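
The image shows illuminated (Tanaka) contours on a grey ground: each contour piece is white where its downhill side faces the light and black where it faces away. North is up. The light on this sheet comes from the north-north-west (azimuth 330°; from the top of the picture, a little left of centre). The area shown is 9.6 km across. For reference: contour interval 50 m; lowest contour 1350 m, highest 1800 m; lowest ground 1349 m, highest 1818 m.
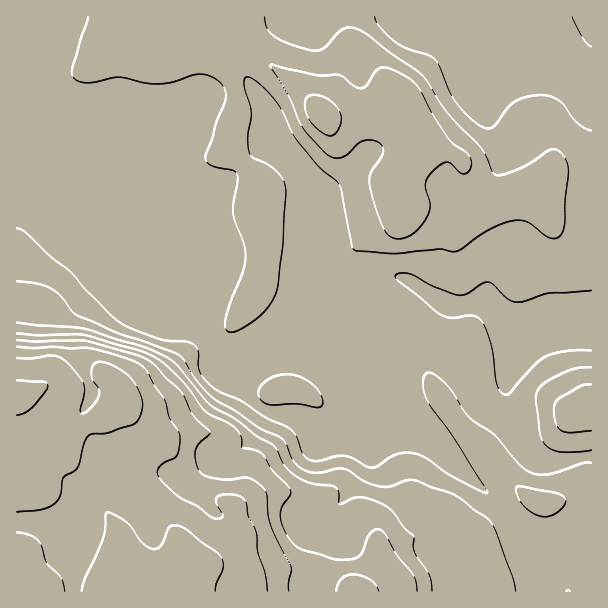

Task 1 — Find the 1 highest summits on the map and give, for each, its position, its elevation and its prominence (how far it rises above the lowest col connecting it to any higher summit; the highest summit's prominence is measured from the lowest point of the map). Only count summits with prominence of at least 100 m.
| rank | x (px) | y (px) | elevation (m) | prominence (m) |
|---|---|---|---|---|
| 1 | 321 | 114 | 1578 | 147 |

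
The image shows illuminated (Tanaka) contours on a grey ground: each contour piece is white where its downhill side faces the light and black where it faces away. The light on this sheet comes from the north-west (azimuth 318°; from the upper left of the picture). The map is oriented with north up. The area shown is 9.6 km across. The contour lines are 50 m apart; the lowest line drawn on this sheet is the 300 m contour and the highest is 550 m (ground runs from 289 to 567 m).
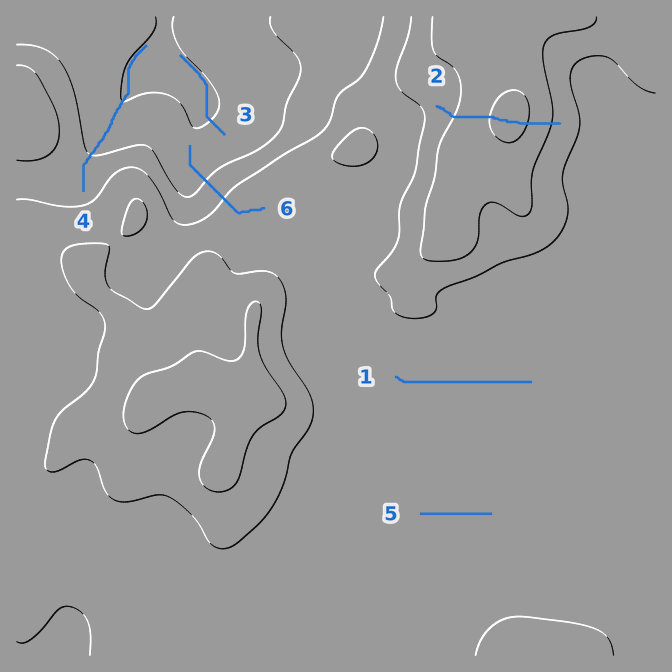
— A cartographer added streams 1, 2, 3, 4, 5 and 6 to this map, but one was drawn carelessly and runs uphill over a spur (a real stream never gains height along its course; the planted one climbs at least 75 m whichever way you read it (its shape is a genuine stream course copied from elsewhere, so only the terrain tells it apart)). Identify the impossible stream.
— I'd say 2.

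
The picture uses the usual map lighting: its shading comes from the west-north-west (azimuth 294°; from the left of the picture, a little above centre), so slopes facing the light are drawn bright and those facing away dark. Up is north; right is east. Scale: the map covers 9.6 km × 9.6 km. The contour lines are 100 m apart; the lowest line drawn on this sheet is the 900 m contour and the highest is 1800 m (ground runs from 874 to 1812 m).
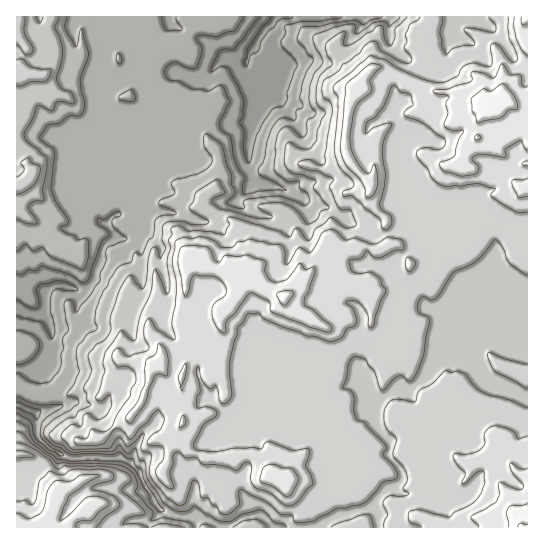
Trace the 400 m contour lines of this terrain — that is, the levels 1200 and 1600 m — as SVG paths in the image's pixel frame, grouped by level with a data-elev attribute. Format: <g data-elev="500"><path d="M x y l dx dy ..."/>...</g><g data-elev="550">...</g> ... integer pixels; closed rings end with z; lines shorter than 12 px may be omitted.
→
<g data-elev="1200"><path d="M17 251l9-7 7 7 9-3 9 9 31 13 3-2 3-10 1-15-2-4-2-1-7 2-4-4-7-2-6-5 0-2 5-2 2-3-2-5-10-15-5-12 3-39-1-3-7-4-6-6 7-13 12-2 11-8 9 1 5-7 0-7-3-11-1-12 8-20 1-6-7-25-2 3-3 16-2-1-6-10-4-9 1-10"/><path d="M124 101l7 1 4-3-1-6-3-3-12 6 0 3z"/><path d="M118 63l3 0 1-2-1-5-3-3-2 4z"/><path d="M400 17l-2 3-8 6-7-5-9 2-17 11-2-1 0-8-6-1-15 3-18 7-3 3 2 10 8 15-9 12-4 12-1 15 2 5 5 8-2 3-7 4 0 12-4 4-4-1-10-9-6 0-4 4-4 14-1 22 2 6 11 8 12 1 1 7 7 4 2 4 1 4-3 3-4 1-25-9-32 4-3 2 2 5-2 2-15-4-2-3 8-7 1-4-4-6 0-10-5-12-3-14-4-7-14-8-1 4 0 7 8 13-1 7-4 4-9 5-21 5-5 3 3 12-13 5-3 4 3 3 11 4 3 4-13 1-6 3-2 4-2 15-5 4-6 14-7-3-4 10-13 5-8 12-2 7-5 5-7 20-1 10 2 8-10 5-9 12-2 11 3 16-5 11-7 10 0 2 10 2 2 5-9 8-15 7-9 8-2 4 0 5 9 10 8 3 10 6 42 0 6-2 8 6 6 1 3 7 6 4 3 12 19 29-5 1-8-8-3-11-5-6-7-16-9-7-9-3-47 1-13-2-24-18-7-15-10-6"/></g><g data-elev="1600"><path d="M76 527l1-4 5-2 11-1 5-7 11-8-1-4-5-3-6-2-8 1-5 2-17 17-6 5-1-2 3-12 7-12 28-18 0-2-17 0-11 6-15 0-7 9-4 16-5 8-10 4-12-5"/><path d="M284 495l5 1 3-3 6-12-1-6-6-7-8 0-10-4-7 2-4 4-2 8 1 4 13 5z"/><path d="M527 469l-6 0-11-6 2 8 10 12 1 4-1 2-4 0-19-7-1 3 1 9-3 8-25 15 8 10"/><path d="M179 427l3 0 4-4 0-4-3-4-2 4z"/><path d="M128 422l2 1 2-1 11-16 4-8 2-11 6-12 4-1 8 1 0-20-2-7-6-4-1 0-3 10-9 7-1 24-8 17-11 15z"/><path d="M181 387l4-10 1-14-8 14z"/><path d="M223 333l3-2-1-6 2-5 7-6 13-18 4-3 18 8 1 2 0 7 3 3 37 14 16 5 5-1 1-2-2-4-17-15-9-5 1-7 4-7 6-17-1-7-8 3-7-6-12 15-12 3-4-1-3-4-3-7 1-7-4-3-15-5-9 2-12-2-3 2-2 4-3 1-4-3-3-9-5-3-13-2-11 2-3 6-1 10 7 33 2-1 4-16 3-4 21 2 10 9 1 8-11 8-3 8 0 7 3 8z"/><path d="M366 197l4 0 5-5 3-9-1-12-3-7-3 7-2 2-4-1-4-5-9-17-2-15 6-28 3-5 12-9 1-4-2-10 11-12-3-2-5-2-9 6-18 17-5 57 0 10 3 9 5 7 12 12 4 8z"/><path d="M527 178l-5 2-8-1-2 3 6 15 9-1"/><path d="M527 161l-4 1-1 3 5 1"/><path d="M527 86l-1 1-4-2-2-10-2-1-8 1-8-11-8 14-11-5-10-1-2 2 1 5-2 3-23 7-13 1-1 1 4 3 12 3-3 6 2 11-4 12 7 4 11 0 2 1-6 10-3 14-4 3-12 5 4 8 18 5 15-2 3-7-6-6 0-4 9-3 23 3 1 0 0-8 13-8 3 0 3 7 2 2"/><path d="M514 17l0 9 2 12 6 12 5 6"/></g>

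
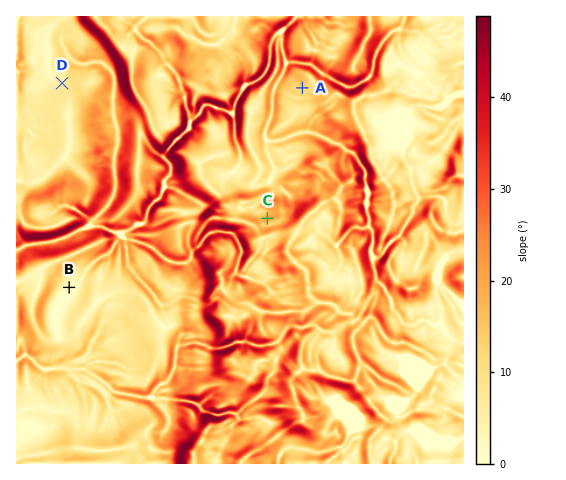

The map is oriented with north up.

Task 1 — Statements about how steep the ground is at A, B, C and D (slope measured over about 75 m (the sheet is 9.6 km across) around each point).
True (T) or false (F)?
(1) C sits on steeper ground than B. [T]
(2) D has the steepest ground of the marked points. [F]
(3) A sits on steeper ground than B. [T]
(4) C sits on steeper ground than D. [T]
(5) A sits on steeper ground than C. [F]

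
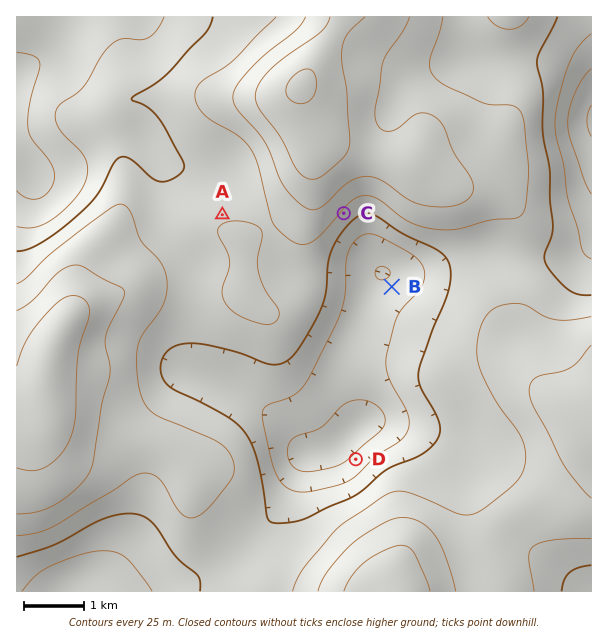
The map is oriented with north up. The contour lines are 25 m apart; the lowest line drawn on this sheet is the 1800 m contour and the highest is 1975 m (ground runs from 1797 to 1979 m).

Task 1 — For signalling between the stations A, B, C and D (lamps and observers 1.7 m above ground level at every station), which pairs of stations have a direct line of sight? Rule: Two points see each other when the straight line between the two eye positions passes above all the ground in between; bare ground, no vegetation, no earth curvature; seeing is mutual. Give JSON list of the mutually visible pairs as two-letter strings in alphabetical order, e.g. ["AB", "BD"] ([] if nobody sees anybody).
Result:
["BC", "CD"]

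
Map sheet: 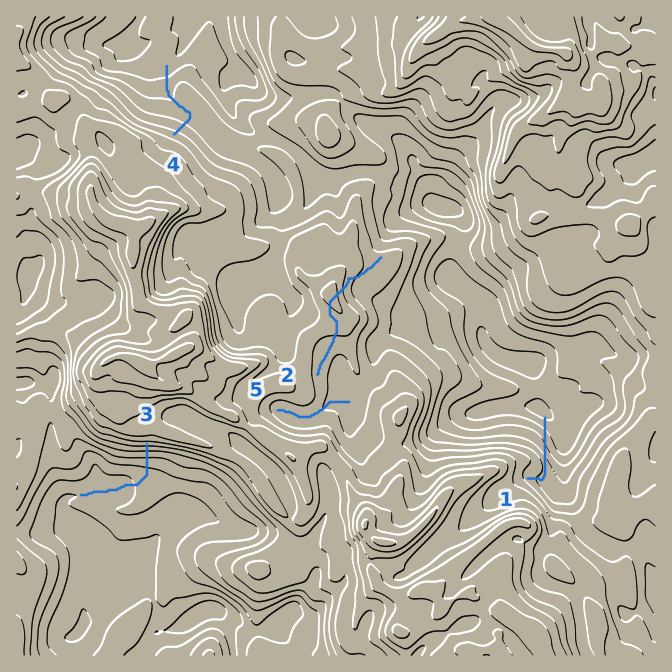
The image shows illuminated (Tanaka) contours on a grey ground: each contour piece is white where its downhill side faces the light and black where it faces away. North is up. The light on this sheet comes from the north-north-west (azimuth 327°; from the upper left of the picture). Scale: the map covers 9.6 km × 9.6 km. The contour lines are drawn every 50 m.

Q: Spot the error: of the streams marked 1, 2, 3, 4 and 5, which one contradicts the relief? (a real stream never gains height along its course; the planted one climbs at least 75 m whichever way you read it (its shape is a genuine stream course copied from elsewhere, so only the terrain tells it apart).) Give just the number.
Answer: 2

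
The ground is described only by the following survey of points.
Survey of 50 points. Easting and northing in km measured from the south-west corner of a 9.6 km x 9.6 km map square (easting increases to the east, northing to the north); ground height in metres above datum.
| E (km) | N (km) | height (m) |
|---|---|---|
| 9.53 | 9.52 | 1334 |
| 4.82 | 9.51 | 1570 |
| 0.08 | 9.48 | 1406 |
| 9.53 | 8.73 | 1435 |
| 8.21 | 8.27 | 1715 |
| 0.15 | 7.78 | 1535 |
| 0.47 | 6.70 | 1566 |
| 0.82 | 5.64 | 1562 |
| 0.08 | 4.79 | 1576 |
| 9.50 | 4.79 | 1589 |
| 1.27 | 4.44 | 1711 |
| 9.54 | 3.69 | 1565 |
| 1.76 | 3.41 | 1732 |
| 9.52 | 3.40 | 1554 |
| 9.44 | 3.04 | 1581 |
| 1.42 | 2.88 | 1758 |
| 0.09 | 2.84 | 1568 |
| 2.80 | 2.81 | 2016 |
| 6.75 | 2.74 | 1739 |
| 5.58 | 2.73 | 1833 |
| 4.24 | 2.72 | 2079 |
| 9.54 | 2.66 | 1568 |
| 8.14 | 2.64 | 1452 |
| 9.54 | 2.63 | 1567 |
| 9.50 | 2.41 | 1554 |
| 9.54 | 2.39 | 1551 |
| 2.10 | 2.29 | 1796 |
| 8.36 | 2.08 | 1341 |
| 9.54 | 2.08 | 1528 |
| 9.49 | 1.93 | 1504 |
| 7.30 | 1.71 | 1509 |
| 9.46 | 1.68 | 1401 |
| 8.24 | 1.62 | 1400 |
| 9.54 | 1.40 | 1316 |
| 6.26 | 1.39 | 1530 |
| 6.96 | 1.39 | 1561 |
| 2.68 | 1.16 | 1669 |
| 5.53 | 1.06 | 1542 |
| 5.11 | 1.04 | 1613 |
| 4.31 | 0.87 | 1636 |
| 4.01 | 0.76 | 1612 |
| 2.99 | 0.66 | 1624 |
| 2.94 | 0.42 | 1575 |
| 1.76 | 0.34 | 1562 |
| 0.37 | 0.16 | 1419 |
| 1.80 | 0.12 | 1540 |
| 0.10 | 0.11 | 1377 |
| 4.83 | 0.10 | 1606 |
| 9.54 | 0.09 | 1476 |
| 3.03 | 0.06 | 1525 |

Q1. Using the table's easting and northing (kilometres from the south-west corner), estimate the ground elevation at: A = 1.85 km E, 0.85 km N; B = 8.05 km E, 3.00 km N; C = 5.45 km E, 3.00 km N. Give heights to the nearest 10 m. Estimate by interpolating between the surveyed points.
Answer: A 1610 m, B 1470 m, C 1850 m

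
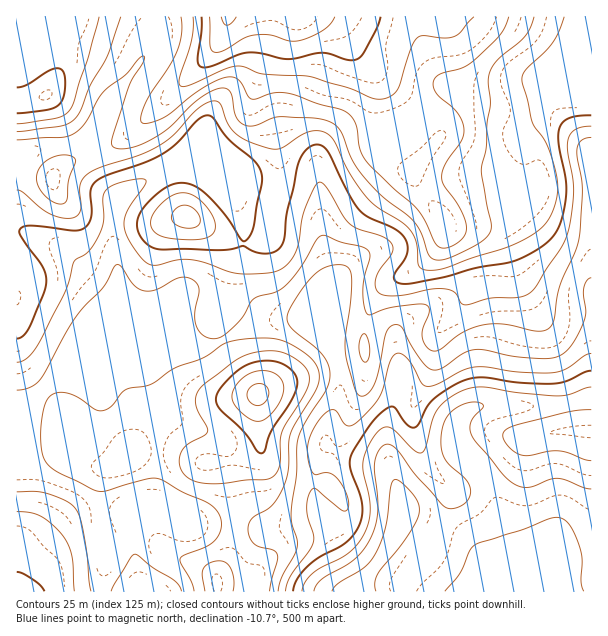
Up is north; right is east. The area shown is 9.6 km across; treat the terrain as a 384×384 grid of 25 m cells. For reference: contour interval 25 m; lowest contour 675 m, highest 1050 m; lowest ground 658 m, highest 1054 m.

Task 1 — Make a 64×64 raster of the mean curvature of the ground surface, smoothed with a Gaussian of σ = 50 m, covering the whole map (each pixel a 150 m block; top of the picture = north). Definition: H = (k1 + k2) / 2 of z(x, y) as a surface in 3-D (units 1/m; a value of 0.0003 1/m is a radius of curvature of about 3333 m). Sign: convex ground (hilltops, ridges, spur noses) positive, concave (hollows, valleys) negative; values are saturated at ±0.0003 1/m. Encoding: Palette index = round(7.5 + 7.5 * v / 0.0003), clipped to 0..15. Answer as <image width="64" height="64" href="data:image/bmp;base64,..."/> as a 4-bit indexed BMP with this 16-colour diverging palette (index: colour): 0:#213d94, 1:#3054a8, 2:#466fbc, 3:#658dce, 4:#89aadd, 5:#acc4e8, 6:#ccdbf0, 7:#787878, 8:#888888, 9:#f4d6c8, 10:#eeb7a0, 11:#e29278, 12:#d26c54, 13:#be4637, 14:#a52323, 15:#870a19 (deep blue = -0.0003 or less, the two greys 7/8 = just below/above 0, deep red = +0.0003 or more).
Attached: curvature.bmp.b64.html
<image width="64" height="64" href="data:image/bmp;base64,Qk12CAAAAAAAAHYAAAAoAAAAQAAAAEAAAAABAAQAAAAAAAAIAAATCwAAEwsAABAAAAAAAAAAlD0hAKhUMAC8b0YAzo1lAN2qiQDoxKwA8NvMAHh4eACIiIgAyNb0AKC37gB4kuIAVGzSADdGvgAjI6UAGQqHAHd2VXrLlRViIQOf+2fftRAAERNYvLmHZ3iIiZqYdmird3ZVabynMSRUV7/7Z77IQRIzIkaKupd3d4iImZh2Z5t3dlVXvdlTWJmb3+pmneyVRFZTI1irqYd3d3iJmGVXmmd3ZEau6lR73Lq7uoaL79p3mpYxJIrLqHZnd4mYZVaKZ3dlRq/6VZ3bl3eJl2i+/am92mITSb3Jdmd3iIdlVopmeHVHv+hFrbhlRXmXVXrMqa39lAUlrNp1Znd3h2VWilZ3dVe+xjWblkQ0eZdVaKmGe+/GAmJ7ynVnd3d3ZmaKVWdlWLyTVmhUUzR5l2Z4h1NY3/ggdDipdmd3d3d2ZolVZmVnqoNndmdTNXmHeJmGMjff+jB3JomHiHdniHZmiWZmZmeZczVmUjRWeHZ4qoUiWe/5QGcUeamYdmeIdmZ4h2Z2Z4h1MzM0Z3eIdmiqhCSM/8hAYxWLu5hmeJh2ZniYd4h4mYdmZVeamYh2Z6uDJs7slkEhWLzLl2Z4mHZmeKmImZmrupiHeby6mId5zZM3zbl1MRSc3LmGVnmYdmaJmYmZmqu7uod5zcuqmZz+kyaql2QgJr3KhkVGiZh2Z5qIiJqZmavLhmi8y6mZvv+TFHiHYwAo3aY0ZFeJmHZnmnd4mZdni8qGaKu6h3iu/HISV5lzACntcydEaJqph3eJdniZhlaKuXZniIdkRpzJUhFXvJQAS/xhRViau7upmZl2eJl2ZnmYdmZmVUM2m5ZDETe9pQBt/FE1i7zMzMy7qnZ4mYdneIeIdlVVQ0erl1QgJr62EY/7QRWbu6qru7u7dniZmHd3eIiGVWdmet65hjAUndgij/tAA2d3ZVVniJlmeJmYdmeIiIZnmqm9/+upUgJ861N9+1EAIzIRERI0VWZ4iIZnZ4iIh3irvO///cuVIVv+cknMlSAAARERESIjdmd2Z3d3d3eHeJmr7//93clBOf+RFKzJUyIkVVVVVTGHZnd3d3d2VXh3d3jP/+3e/GEY/6AAfOyXVWeZmZmoUphkd3d3d3d2V3ZURZzu3M3sYRj/oABs7KmImruqq8p0uWRXd3d3d3d2VVQ0aKu7u8pAKv+gAH3smImauqqry3TKdTd3d3iIh3d2VURFZ5qphgE8/5EDruuGeJqqmavLdNuGRXd3d3h3d3d2VERFeHZAQz3+gibP+4ZmiJmZq7p024ZTd3d3d4h4d3h1RDRWUgV0LPxiNr7sl1ZneImqunXbl2RHd3d3h4d2iYdmVVUwZ3Ub6lIlisy5dmZ3iJqpdcuXZTV3d3d3h3WaqYd2ZjN3dgnKUhJFesuYd3d4mZl1uph2VGd3d3d3dYqqmHd3Und3B8uFMhE3q6mIiIiIh2WqqYdmRnd3d3d1eZh2ZolyR3cFvbl1IAR5qYiZmYh2VZq6mHd1Z2VlR3ZXdmVWiYUWdwSu7ttzEkZ4iJqqmGVEmrqYeIdXR5lSM0VWZmaJlkJWA43//9lTM0VmiZmYdUOJqpd4mFRYqXQjRWeIiJqXVUISac3v/bhTI0VneIh2Q4mpdmiXQ0eZdCNGeaqqu7hVZkI1d4m+/YVERVZmeIdTiIdUaJYyR5l1RFeJqqvNyVVnZCIiEmz/yYd3d2Z4h1OIdTNYliJYqph3iZmYm83JVGiGQhAAOv/8u6qpiIiHU4djI2mWM3vdy8zduXZ6zbhUZ4h1MgA5//3Lq7u6qpdCZkRGm6Y0jO7d//+3VXm7p0NXiZdkM2r/7KmJmrvMtzBERpzutSN77u///pZFeruWM0aJmHZnnO7Jd2eIms3HIDRq7/6UEki83//7YzWKu5dDRXiIiJq83KhmZniJvdggRY3/6lEVFGnO/9cQFZu7qFNFZ3iau7uph2Znd4m+6SBGv/2EEAEBNYztgAZSiru5UzVmeKu7qYd3d3d4ic/6IFjf+2MRERACR5YAZ3FpqrlTNFeKu7uoZmZ3d3iJz/kgN9/8h2ZUMgARADd3cFiaqEIkaLzLu6l2VmZ3d3jP6BBDnNzMzKl1MgJnd3cgaJqWMRN77sqauodlZneHeN/FATA2iarN3bl1MCd3cQaImpYgBJ3+p3irqHZneHZp3qMDAAAjRnfO/bmFAncQeZmZliAEnux1VIq6mIh3ZmndcQBTEBIVdV3/3LlAIge8qYmXQRScyWd2SLy6mHZWabthAKhUZ1BXKe7d23EAS/64eJhkRYmnZ3dmm7uXZWd4mWQz7brMpAc1vM3tkgBL/7dniId3eIhTVnaJqYdniId3d4j+7//HBFKKvf+1ABjvt1V4iZh3eIdVZ3iIh3iZh2eau83v/7cwU2is7+kgA623VWeKqHZ5qpiHd3iIiIiHZ5q8ic79pkIjVorP/XEAW7hlZ4mYd4mqqHdmd4mHd3dmiatWm9ynVERFZ5z/1gAoqHZ3eIh4mqqYZVVniHVWd2Z4mURpvLh2ZURVed/8YBaYiHdneImqqpdlVWd3ZEVmZmd3dUebuod2VERWnv/FNXiJl2ZompmZmGZmeIdURWZmZmd3ZXmqmHdlRDRa//tVZ4moZWiZiHiId3iJmHVVZmZmd3d3aJmYd2VUMza//oZneal2aJmHZneIiaqqmHd3d2d3d3d3mYd3dmVDJI7/p3d5u5h4iZh2Z3iZqqqpmYiHd3h3d2mql2Z3ZUMja/+oiIm8uoiImYdmd4mYmqqZmIdneHd2eruYdnd2UyJa/6iZiazKmIiZl2ZneHeJqYiIh2Z4"/>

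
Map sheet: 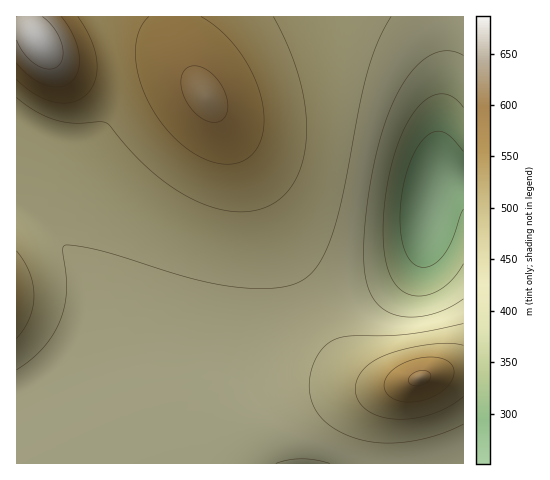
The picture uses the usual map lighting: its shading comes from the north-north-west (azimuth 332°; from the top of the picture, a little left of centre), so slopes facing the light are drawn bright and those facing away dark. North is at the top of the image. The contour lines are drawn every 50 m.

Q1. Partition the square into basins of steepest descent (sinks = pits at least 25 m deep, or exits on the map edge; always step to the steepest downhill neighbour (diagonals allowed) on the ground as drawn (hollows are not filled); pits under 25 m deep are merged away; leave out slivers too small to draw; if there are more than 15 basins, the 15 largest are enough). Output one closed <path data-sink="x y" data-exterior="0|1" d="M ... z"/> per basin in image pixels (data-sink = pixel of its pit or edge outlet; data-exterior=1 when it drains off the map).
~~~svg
<path data-sink="305 463" data-exterior="1" d="M22 29l-6 0 1 435 447-1 0-92-20 1-42 12-20 0-14-5-12-7-22-21-15-21-13-23-38-98-24-51-32-53-14-21-12-13-18-11-20-4-17 0-34 6-33-2-16-8-15-18z"/><path data-sink="431 201" data-exterior="0" d="M463 16l-446 0-1 12 13 3 19 21 16 8 33 2 34-6 17 0 20 4 18 11 12 13 14 21 32 53 24 51 33 85 25 47 25 27 14 10 17 6 20 0 30-10 32-4z"/>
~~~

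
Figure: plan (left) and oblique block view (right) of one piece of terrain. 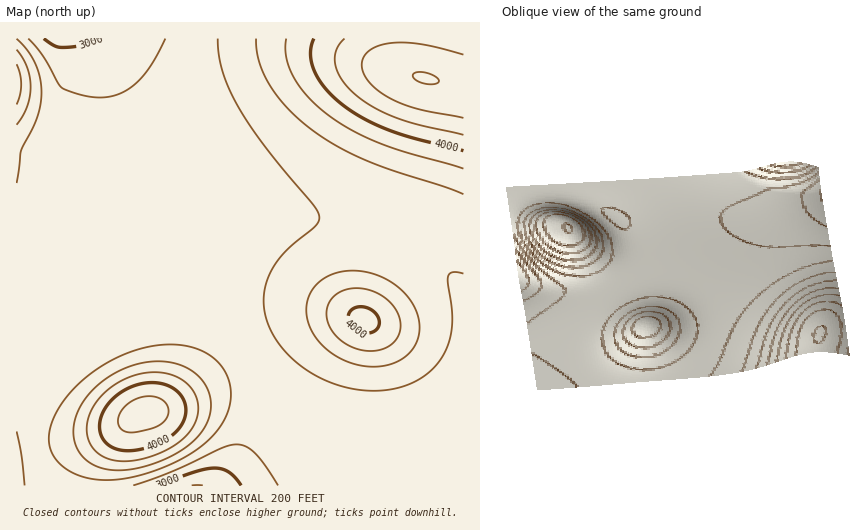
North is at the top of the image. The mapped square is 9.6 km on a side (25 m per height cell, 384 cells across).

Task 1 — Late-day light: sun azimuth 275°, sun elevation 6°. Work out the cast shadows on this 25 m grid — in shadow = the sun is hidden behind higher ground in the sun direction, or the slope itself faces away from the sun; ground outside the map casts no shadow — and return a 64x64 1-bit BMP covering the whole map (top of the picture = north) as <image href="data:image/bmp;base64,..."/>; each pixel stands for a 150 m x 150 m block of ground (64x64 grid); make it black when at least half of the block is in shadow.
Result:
<image width="64" height="64" href="data:image/bmp;base64,Qk0+AgAAAAAAAD4AAAAoAAAAQAAAAEAAAAABAAEAAAAAAAACAAATCwAAEwsAAAIAAAAAAAAA////AAAAAAAAAP/wAAAAAAAAf/wAAAAAAAB//wAAAAAAAD//gAAAAAAAP//gAAAAAAAf//AAAAAAAA//+AAAAAAAB//8AAAAAAAH//4AAAAAAAP//gAAAAAAA//8AAAAAAAD//gAAAAAAAP/8AAAAAAAA//AAAAAAAAB/wAAAAAAAAD4AAAAAAAAAAAAAAAAAAAAAAAAAAAAAAAAAAAAAAAAAAAAAAP4AAAAAAAAB/4AAAAAAAAH/wAAAAAAAA//AAAAAAAAD/4AAAAAAAAP/AAAAAAAAA/4AAAAAAAAB8AAAAAAAAAAAAAAAAAAAAAAAAAAAAAAAAAAAAAAAAAAAAAAAAAAAAAAAAAAAAAAAAAAAAAAAAAAAAAAAAAAAAAAAAAAAAAAAAAAAAAAAAAAAAAAAAAAAAAAAAAAAAAAAAAAAAAAAAAAAAAAAAAAAAAAAAAAAAAAAAAAAAAAAAAAAAAAAAAAAAAAAAAAAAAAAAAAAAAAAAAAAAAAAAAAAAAAAAAAAAAAAAAAAAAAAAAAAMAAAAAAAAAA+AAAAAAAAAD+AAAAAAAAAP+AAAAAAAAA/+AAAAAAAAD/8AAAAAAAAP/4AAAAAAAA//wAAAAAAAD//AAAAAAAAP/4AAAAAAAA//AAAAAAAAD/4AAAAAAAAP/AAAAAAAAA/4AAAAAAAAD8AAAAAAAAAA=="/>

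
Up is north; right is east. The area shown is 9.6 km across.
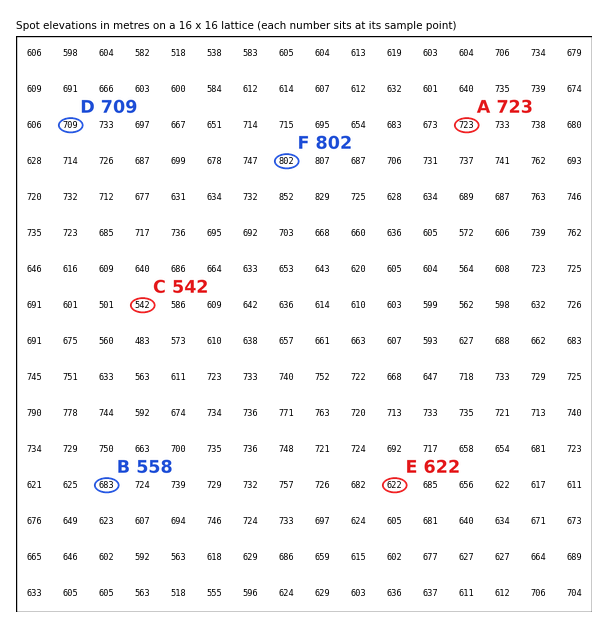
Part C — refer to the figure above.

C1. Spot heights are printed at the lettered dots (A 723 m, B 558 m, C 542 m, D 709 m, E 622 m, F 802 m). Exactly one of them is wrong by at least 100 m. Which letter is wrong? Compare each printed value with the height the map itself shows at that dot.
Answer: B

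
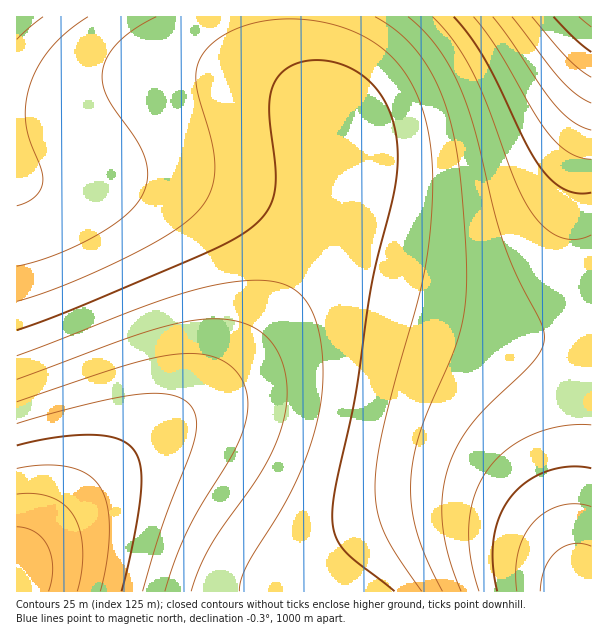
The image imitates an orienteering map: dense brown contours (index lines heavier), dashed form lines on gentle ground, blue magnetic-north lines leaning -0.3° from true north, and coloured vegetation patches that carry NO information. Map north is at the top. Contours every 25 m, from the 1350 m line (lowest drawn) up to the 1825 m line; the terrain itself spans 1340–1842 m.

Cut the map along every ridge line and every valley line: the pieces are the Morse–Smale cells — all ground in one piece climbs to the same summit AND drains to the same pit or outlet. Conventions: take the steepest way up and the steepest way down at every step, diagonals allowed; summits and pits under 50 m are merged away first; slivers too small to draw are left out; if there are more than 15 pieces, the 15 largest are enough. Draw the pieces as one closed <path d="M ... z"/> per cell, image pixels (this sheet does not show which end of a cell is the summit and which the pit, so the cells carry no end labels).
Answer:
<path d="M360 301l-30 1-25 11-29 21-76 68-42 28-44 34-27 24-51 52-17 20-3 4 0 27 575 1 1-257-17 2-53 0-24-3-25-4-69-20z"/><path d="M288 16l-272 1 1 547 19-24 51-52 53-44 60-44 30-29 29-33 27-36 36-62 10-27 8-31 2-42-8-18-24-32-12-21-8-25z"/><path d="M591 16l-301 0 0 28 8 25 12 21 24 32 6 12 2 37-5 26-15 43-24 44-39 54-47 51 3 1 9-8 67-60 26-15 22-6 21 0 26 5 87 24 36 6 66 1 16-3z"/>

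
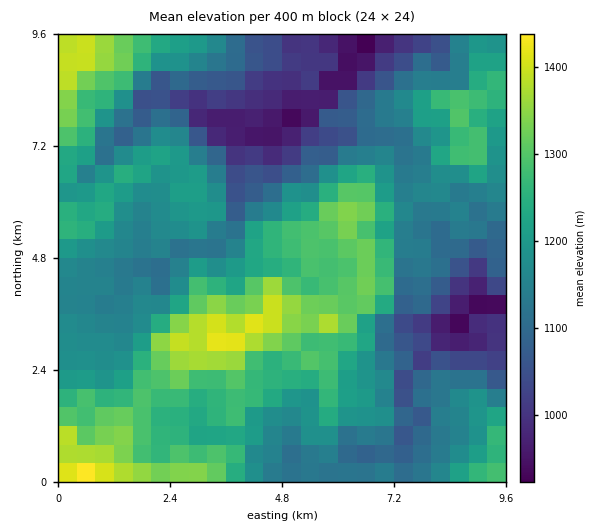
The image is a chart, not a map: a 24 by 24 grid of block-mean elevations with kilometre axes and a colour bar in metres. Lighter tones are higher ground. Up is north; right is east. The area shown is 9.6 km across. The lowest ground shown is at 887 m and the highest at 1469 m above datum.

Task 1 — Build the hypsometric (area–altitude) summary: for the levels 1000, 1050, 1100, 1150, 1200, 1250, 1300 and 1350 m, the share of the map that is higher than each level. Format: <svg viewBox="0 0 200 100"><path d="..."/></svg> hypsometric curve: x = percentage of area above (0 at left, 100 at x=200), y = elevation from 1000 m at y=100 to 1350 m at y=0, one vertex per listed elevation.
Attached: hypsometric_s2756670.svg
<svg viewBox="0 0 200 100"><path d="M185 100l-14-14-18-15-31-14-38-14-26-14-28-15-17-14"/></svg>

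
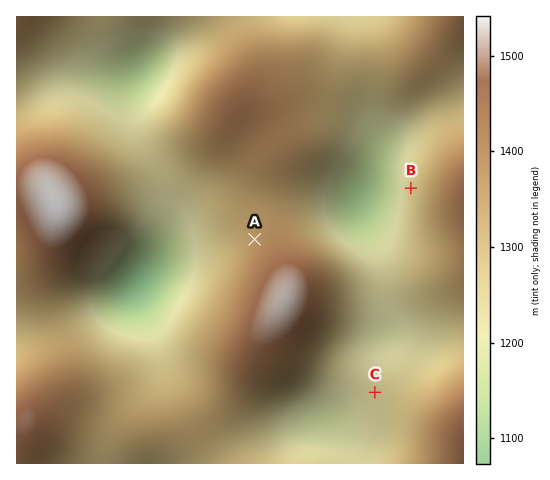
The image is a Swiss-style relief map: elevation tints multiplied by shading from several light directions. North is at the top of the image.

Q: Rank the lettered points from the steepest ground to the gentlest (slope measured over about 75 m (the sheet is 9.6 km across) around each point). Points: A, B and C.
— B A C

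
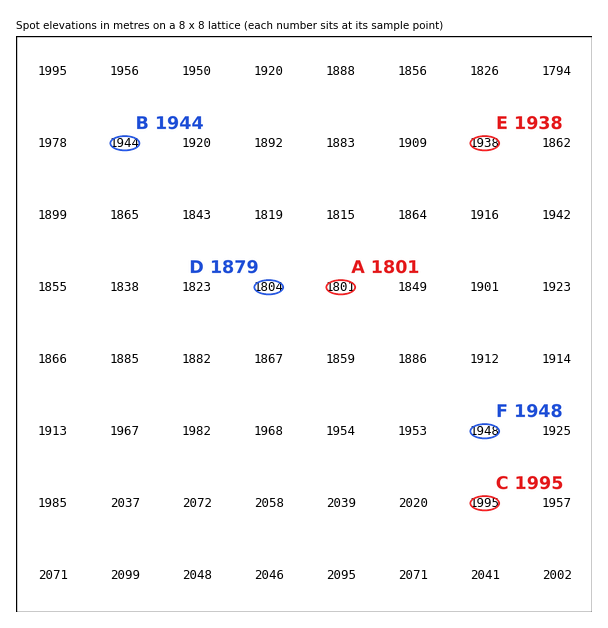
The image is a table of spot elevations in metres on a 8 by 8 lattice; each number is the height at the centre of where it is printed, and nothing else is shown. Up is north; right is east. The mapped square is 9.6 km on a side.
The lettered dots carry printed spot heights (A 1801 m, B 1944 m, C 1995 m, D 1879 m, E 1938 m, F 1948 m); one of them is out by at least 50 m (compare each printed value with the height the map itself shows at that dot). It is D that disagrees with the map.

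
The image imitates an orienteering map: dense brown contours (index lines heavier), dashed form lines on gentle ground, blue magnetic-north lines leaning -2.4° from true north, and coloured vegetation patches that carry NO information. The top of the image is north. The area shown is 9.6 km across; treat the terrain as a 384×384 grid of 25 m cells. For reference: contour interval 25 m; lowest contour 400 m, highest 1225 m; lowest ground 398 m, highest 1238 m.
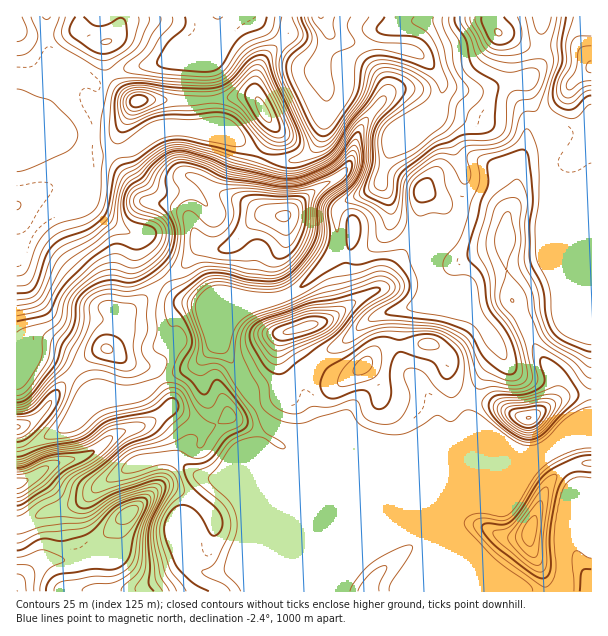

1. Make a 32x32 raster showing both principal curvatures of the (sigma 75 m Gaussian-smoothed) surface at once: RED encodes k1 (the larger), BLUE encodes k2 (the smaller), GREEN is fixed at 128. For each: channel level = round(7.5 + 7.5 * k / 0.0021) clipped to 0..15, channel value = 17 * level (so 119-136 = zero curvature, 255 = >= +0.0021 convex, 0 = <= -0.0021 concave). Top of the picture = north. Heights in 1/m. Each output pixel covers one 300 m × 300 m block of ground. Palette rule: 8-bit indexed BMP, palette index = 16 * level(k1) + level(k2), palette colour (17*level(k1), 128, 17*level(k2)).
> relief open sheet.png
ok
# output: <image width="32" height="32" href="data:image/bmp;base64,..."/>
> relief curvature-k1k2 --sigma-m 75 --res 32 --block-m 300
<image width="32" height="32" href="data:image/bmp;base64,Qk02CAAAAAAAADYEAAAoAAAAIAAAACAAAAABAAgAAAAAAAAEAAATCwAAEwsAAAABAAAAAAAAAIAAABGAAAAigAAAM4AAAESAAABVgAAAZoAAAHeAAACIgAAAmYAAAKqAAAC7gAAAzIAAAN2AAADugAAA/4AAAACAEQARgBEAIoARADOAEQBEgBEAVYARAGaAEQB3gBEAiIARAJmAEQCqgBEAu4ARAMyAEQDdgBEA7oARAP+AEQAAgCIAEYAiACKAIgAzgCIARIAiAFWAIgBmgCIAd4AiAIiAIgCZgCIAqoAiALuAIgDMgCIA3YAiAO6AIgD/gCIAAIAzABGAMwAigDMAM4AzAESAMwBVgDMAZoAzAHeAMwCIgDMAmYAzAKqAMwC7gDMAzIAzAN2AMwDugDMA/4AzAACARAARgEQAIoBEADOARABEgEQAVYBEAGaARAB3gEQAiIBEAJmARACqgEQAu4BEAMyARADdgEQA7oBEAP+ARAAAgFUAEYBVACKAVQAzgFUARIBVAFWAVQBmgFUAd4BVAIiAVQCZgFUAqoBVALuAVQDMgFUA3YBVAO6AVQD/gFUAAIBmABGAZgAigGYAM4BmAESAZgBVgGYAZoBmAHeAZgCIgGYAmYBmAKqAZgC7gGYAzIBmAN2AZgDugGYA/4BmAACAdwARgHcAIoB3ADOAdwBEgHcAVYB3AGaAdwB3gHcAiIB3AJmAdwCqgHcAu4B3AMyAdwDdgHcA7oB3AP+AdwAAgIgAEYCIACKAiAAzgIgARICIAFWAiABmgIgAd4CIAIiAiACZgIgAqoCIALuAiADMgIgA3YCIAO6AiAD/gIgAAICZABGAmQAigJkAM4CZAESAmQBVgJkAZoCZAHeAmQCIgJkAmYCZAKqAmQC7gJkAzICZAN2AmQDugJkA/4CZAACAqgARgKoAIoCqADOAqgBEgKoAVYCqAGaAqgB3gKoAiICqAJmAqgCqgKoAu4CqAMyAqgDdgKoA7oCqAP+AqgAAgLsAEYC7ACKAuwAzgLsARIC7AFWAuwBmgLsAd4C7AIiAuwCZgLsAqoC7ALuAuwDMgLsA3YC7AO6AuwD/gLsAAIDMABGAzAAigMwAM4DMAESAzABVgMwAZoDMAHeAzACIgMwAmYDMAKqAzAC7gMwAzIDMAN2AzADugMwA/4DMAACA3QARgN0AIoDdADOA3QBEgN0AVYDdAGaA3QB3gN0AiIDdAJmA3QCqgN0Au4DdAMyA3QDdgN0A7oDdAP+A3QAAgO4AEYDuACKA7gAzgO4ARIDuAFWA7gBmgO4Ad4DuAIiA7gCZgO4AqoDuALuA7gDMgO4A3YDuAO6A7gD/gO4AAID/ABGA/wAigP8AM4D/AESA/wBVgP8AZoD/AHeA/wCIgP8AmYD/AKqA/wC7gP8AzID/AN2A/wDugP8A/4D/AKiFdYV1lISVh4aGl4aHh3eHh4anhnd3d4eHh3aEpHWnp6enp6epqJZ1dZaGd4eHh4eHh4anhod3d4eFhLfGhZeGqJeXl5fHhXR2l5eGh4d3h4eHh4aXh3eHhZan2ZWGh4SGl6a2t9Z0Y3aXqIWHh4eHh4d3d4eHh4a217X5lXZ3lHOUg5XZ+rdidaeYhod3d4eHd3eHh4eHh5V0YtfGdXfIhpV0cZSn98W1l4WHd3d3d4eHh4eHh4eHh3d2lPd0d/b4poWCgHKlxoR0dod3d3d3h4eHh4eHh4eHd4eExsaVYcf49/iFYoGDlqiEd3eHh3eHh4eHh4d3h3eHh4aEpcejgHFz5/fGp5aGqJaEhoeHh3eHhoaGh3eHd4WRw5GGhffGc3OTt9fnp5aWuMmUhoaGhnaXmIeHd4d2ovn8x3J2c/e3hYaEc4TZp3S4lYSYmJaXdZeYh4eGl6Xm17f3xpVjlveFdoWFhLSVhbdzdpeHh6enlpeHdpenlaVkcqSnlXV0praGp7inlnSVpoSGpoWGlre5h3Z2l7iFdmOWyKiVd3WXp7m5h3aWuIN0lpfHhYOBhLinprjIuYV1dMe3hoWnloaGppaXh4bJg4Wl6Pn4+LaAk6e3t7eVhHSG54ZkdoeVhZeol6iHhqV0h4OShafY9+aCgIJzg4WFlbe3dXZ3dnWXqLmot8eVlGN0goGAgJSGt/fYpYV3d3WXuZiGhodlhpaGlpZ1tta3hXWnqLiTgIZ1l8imhYeHdZa3h4WHh3WHmIeXl3V1pse2yLenyLmDcpaElpZ3h5eWl7d2dXeHhoaXh4endWR0x6enp3aXyKiRp5Z1l4eHdoeYuIZ2d4eHhoZ2dqSkZITXhmWmp6jJqIC4qISVl4eGdpi3hnZ3h4iHd3ZkldrYtqeFhqfI2PnFUKGWk6W3l4aGmLiXhYd3h4eHh3WVuKWWlrfW17iWtvb2tHBip8qXdnaWlpd1h4d3h4eHhqWFp8np2JaFg3BgdOb6pJGluLiFhqiYl4aHh3d3d4eHlXODt6eEg3KRo7OQYve2cnSFt6a3l6enhoeHd3d3d4a3lHKBgXN1cqb514Nh5/VSdYSFloVkhad2dod3d3eHhqXnhYSVhXSF6NiGc3OU9raEhXWXh4aWp5WWhXeHh4iFtPz49vf39tfop4SFdnKl+LenlIaGhpeGpdh1h4eHh4aik4SFhXR0t+iGc3aHdZXJuLeDhoeGhWSEyMeHh3Z1lpWDg3R1dWSW56RkhYeWpqaEcoWYlpaXhoOWuJeGlqi4uZiHdnaHhpWV1bilhYaFhHR1h3aGubimlKeoqIWXqIeXmJeXl4eHh3WW2ISFl5eop6aWpri4mIZzp5Y="/>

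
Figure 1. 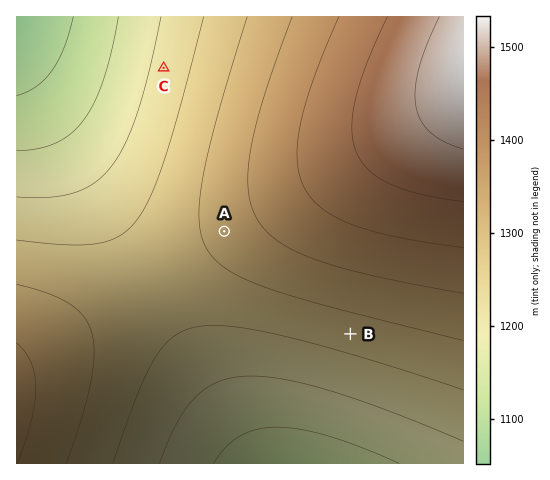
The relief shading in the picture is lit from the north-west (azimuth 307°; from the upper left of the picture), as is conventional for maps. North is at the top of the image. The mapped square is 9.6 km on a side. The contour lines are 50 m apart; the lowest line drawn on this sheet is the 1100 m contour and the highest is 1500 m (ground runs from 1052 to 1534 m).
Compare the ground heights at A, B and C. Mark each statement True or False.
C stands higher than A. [False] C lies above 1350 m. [False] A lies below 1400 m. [True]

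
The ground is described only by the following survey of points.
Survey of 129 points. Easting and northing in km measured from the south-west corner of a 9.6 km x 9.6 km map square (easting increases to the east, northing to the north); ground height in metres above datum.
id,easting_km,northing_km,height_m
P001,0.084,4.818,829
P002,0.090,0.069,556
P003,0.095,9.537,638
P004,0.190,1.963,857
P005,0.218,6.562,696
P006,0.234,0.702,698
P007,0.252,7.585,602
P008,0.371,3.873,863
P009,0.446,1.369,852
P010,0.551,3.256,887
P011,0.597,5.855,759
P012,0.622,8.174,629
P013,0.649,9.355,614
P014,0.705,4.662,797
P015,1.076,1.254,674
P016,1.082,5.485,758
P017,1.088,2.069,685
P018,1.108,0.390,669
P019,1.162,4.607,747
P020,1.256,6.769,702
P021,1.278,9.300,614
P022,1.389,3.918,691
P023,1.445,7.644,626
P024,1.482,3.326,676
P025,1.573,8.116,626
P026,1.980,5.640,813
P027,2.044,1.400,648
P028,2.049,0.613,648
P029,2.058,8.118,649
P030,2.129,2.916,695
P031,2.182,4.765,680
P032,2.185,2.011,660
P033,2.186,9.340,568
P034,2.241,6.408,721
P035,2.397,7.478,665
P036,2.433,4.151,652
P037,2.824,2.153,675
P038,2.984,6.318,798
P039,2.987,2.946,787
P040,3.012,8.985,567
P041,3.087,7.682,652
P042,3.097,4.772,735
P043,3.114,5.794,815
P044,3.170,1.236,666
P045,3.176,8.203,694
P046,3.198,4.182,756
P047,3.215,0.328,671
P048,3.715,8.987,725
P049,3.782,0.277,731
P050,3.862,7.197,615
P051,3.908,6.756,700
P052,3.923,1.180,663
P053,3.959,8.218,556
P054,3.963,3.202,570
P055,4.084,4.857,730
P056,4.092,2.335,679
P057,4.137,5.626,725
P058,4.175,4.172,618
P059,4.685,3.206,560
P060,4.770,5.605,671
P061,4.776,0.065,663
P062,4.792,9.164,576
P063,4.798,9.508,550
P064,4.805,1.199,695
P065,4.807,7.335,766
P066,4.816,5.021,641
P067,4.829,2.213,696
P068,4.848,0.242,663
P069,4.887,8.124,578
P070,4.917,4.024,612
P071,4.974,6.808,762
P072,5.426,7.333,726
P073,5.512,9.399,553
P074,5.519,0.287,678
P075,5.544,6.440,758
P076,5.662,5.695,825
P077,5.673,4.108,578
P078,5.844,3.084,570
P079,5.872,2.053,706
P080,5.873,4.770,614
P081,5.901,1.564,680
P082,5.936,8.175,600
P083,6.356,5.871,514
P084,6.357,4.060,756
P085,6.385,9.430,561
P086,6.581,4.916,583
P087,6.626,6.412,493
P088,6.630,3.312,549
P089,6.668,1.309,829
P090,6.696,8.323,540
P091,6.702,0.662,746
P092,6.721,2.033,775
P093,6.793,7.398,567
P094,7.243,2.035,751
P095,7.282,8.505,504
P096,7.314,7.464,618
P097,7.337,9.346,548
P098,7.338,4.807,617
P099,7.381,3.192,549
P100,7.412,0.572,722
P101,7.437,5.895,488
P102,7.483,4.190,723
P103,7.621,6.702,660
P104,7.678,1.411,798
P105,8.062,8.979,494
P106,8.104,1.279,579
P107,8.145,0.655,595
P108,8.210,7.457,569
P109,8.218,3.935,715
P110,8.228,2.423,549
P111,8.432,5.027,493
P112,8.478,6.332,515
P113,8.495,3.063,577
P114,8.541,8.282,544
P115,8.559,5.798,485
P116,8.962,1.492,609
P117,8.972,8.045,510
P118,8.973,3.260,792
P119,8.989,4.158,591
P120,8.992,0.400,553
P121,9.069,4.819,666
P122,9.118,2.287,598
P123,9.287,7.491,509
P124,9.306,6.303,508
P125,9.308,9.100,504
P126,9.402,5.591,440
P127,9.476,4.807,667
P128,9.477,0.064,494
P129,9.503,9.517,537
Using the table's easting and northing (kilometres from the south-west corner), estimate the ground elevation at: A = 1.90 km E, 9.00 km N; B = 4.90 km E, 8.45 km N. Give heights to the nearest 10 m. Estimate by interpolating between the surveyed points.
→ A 640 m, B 580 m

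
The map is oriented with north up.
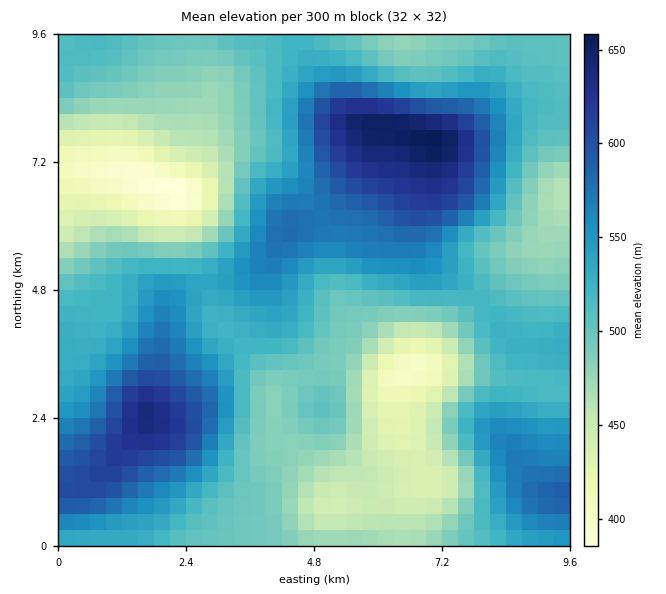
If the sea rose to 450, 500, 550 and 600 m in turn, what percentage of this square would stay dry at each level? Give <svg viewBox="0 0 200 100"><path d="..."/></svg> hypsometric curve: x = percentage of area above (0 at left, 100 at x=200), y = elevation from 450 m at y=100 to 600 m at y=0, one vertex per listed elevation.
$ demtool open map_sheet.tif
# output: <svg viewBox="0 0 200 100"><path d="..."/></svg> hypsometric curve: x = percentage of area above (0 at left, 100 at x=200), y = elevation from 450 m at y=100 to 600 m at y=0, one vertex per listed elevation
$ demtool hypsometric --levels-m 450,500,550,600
<svg viewBox="0 0 200 100"><path d="M178 100l-54-33-68-34-37-33"/></svg>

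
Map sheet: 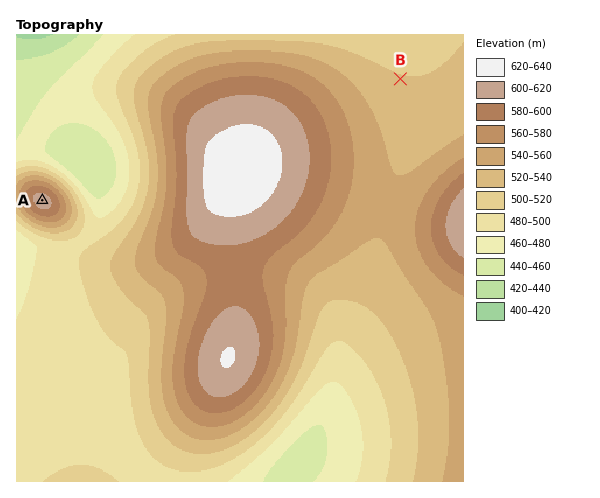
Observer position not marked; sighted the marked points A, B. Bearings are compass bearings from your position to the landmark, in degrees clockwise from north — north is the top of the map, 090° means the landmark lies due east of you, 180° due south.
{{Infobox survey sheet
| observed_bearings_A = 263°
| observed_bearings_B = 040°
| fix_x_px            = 328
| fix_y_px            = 165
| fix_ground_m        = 585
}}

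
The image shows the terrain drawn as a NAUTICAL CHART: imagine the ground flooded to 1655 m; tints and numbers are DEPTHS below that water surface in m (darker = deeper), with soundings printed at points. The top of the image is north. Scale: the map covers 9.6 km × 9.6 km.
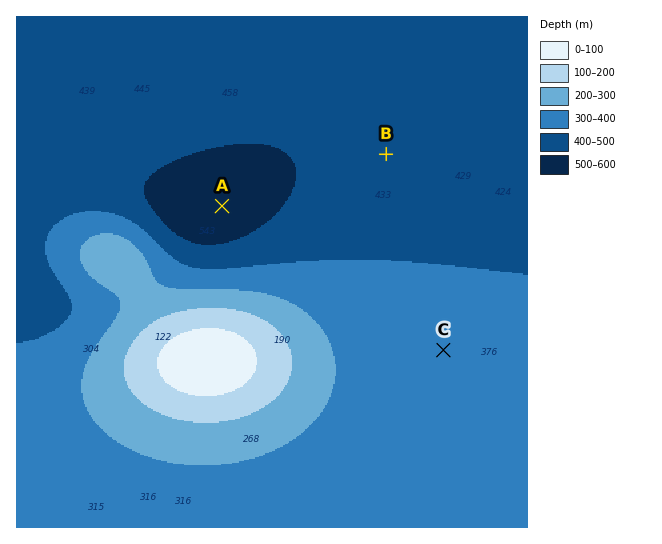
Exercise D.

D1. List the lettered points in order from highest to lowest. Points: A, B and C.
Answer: C B A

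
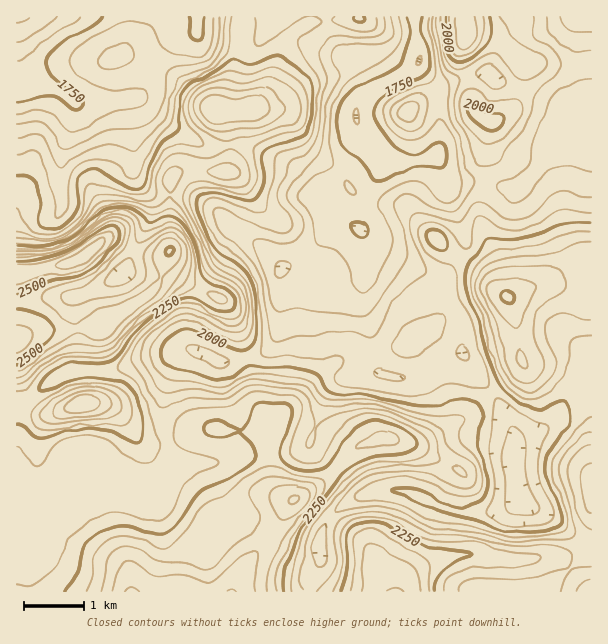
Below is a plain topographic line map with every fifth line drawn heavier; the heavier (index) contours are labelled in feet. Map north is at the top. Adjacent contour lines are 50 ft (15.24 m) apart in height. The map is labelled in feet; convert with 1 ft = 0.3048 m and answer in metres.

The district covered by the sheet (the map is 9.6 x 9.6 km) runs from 485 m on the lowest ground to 805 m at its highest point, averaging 625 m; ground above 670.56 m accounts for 23.5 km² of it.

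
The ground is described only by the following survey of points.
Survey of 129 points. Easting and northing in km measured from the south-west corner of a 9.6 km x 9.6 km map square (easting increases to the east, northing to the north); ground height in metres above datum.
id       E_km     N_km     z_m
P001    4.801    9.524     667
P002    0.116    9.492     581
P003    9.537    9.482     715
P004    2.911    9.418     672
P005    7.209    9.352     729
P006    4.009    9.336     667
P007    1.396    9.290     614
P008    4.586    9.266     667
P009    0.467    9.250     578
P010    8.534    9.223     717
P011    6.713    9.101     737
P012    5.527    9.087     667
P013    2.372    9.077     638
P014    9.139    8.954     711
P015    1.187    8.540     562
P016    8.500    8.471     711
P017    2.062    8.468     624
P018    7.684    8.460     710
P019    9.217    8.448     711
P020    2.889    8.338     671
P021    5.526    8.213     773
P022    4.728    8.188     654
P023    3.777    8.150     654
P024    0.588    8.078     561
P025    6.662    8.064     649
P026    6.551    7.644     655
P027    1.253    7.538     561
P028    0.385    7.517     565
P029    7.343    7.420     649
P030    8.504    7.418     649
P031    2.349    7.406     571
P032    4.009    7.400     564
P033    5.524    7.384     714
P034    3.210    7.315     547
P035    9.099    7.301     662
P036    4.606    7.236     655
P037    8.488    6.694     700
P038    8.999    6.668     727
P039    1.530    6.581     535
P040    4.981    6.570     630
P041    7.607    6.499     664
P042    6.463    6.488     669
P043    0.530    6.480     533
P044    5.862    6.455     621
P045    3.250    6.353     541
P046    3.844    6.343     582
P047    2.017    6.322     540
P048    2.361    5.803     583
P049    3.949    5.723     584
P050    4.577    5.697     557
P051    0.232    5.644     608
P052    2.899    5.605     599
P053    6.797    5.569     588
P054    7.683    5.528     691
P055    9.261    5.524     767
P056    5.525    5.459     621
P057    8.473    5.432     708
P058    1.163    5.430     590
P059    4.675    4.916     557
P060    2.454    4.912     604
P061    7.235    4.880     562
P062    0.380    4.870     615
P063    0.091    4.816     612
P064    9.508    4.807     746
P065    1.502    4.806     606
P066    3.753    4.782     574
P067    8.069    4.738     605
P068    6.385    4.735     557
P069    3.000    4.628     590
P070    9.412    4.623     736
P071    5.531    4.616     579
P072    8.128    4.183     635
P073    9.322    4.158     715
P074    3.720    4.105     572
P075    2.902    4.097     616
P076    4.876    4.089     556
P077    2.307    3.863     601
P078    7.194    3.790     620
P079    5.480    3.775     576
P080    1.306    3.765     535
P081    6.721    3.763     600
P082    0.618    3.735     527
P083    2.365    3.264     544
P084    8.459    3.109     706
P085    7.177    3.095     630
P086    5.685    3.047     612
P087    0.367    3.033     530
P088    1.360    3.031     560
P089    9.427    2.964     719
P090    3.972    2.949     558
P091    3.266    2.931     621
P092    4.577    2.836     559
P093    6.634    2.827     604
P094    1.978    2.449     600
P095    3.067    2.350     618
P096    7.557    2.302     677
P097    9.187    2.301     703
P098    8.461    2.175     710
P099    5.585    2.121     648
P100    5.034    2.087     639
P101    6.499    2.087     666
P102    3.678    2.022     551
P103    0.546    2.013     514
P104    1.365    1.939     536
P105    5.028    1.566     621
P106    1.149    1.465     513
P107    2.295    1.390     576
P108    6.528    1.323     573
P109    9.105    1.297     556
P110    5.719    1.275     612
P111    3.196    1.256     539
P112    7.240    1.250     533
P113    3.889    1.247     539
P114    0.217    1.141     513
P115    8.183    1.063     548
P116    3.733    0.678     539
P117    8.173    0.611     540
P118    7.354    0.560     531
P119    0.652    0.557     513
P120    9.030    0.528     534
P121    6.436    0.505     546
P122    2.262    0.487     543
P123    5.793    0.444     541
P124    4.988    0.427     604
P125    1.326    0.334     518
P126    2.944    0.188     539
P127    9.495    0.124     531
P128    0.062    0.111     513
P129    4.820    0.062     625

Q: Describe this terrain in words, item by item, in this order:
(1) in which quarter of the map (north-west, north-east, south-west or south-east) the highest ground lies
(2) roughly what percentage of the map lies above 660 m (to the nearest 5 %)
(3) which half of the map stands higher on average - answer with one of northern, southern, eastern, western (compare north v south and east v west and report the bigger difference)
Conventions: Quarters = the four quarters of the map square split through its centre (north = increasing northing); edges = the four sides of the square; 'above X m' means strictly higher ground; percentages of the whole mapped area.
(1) Look to the north-east quarter for the highest ground.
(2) Roughly 25 % of the ground is higher than 660 m.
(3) The eastern half stands higher on average than the western half.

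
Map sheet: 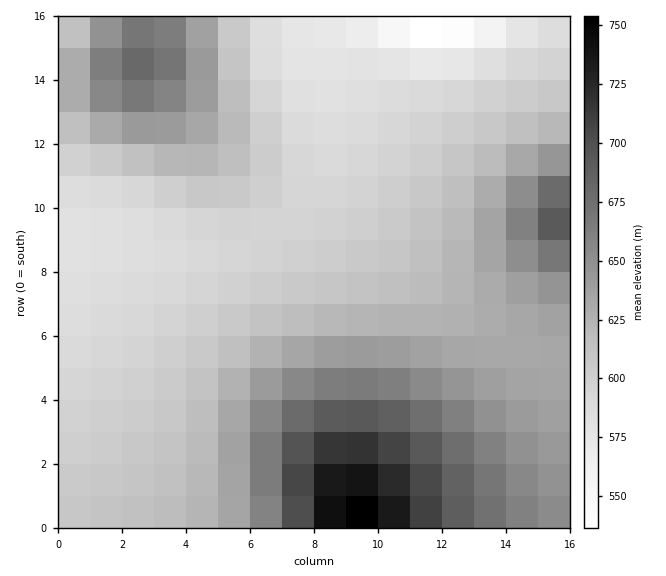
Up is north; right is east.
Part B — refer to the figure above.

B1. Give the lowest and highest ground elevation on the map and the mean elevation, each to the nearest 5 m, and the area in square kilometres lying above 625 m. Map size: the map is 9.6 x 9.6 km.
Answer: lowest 515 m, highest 760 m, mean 625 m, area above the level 36.8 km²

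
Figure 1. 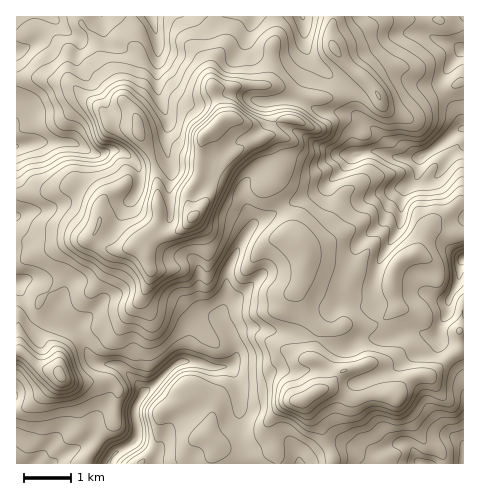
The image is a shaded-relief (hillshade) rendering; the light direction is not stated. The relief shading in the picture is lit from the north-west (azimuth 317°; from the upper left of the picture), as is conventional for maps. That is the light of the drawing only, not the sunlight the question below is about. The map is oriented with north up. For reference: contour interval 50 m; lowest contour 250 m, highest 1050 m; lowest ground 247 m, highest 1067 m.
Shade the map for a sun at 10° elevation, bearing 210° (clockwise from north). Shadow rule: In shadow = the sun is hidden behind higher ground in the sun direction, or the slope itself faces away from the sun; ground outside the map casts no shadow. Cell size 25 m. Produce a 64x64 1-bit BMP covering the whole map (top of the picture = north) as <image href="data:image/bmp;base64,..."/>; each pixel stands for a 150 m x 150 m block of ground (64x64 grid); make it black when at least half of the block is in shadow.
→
<image width="64" height="64" href="data:image/bmp;base64,Qk0+AgAAAAAAAD4AAAAoAAAAQAAAAEAAAAABAAEAAAAAAAACAAATCwAAEwsAAAIAAAAAAAAA////AAAAAAAAAAAAAAAAAgABwAAAAgACAADgAAACAwcAAEAAAAAABgAAAAAAAAAAAAGAAAAAAAAAAYAAAAAAAAABgAAAAAAAAAHAAAAAAAAAAMAAAAAAAwABwAABgAEGAMHAMAH8AgQB/4P+AfwGDAP/gf4AHAP4H/4B/AAPgPg/8ABAAD/8eH/wAAAAf/48//AAAAA4/hj/8AAAAAAcCH/wAAAAAAAAf/AAAAAAAAH8YAAAAAGAAMAAAAAAAAAcwAAAAAAAAByAAAAAAAAAAAAAAAAAAAAAAAAAAAAAAAIAAAAAAAAABwAADYAAAAAHAAAMgAAAAA8AAAAAAAAAPwAAAAAAAAB8AAAAAAAgEAAAAAAAAHAYAAAAwAgAcA4AAADAAABwHgAABgRAAHh+eAAADEAAeH98AAAMEAA4H/wACA4AABgP/wAMDgAADwA/uH7OAAADyB///M4AAB//z//9jgAAD//H//0IAAA//8t/4AgAAHAYAA/AGAABwAABAAA8AB+AAAAAADxgPjgAAAAAPHD9/AAQAAB8P//8AHgACPwH//wH+AA5/Af//A/4AH/8A//8D/gA//4P//wf+ADj/h///D8AAcP+H//8/wABw/4f//n/4QCH/g//4f/xAI5+H//D//wBgD43/8f/+AMAPAP/x//gBAA8Af/D78AMAHwB/8PjAA=="/>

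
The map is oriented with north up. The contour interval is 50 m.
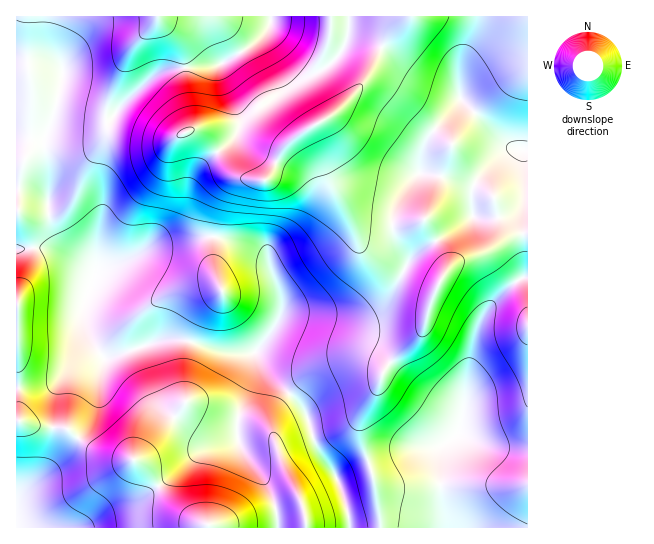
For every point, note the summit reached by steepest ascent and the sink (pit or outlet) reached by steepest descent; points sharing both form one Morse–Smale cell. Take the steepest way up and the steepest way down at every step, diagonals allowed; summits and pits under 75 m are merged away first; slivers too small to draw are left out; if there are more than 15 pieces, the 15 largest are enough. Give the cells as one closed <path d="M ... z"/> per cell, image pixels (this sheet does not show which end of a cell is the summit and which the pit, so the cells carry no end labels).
<path d="M527 16l-510 0-1 233 35 0 24 11 18 13 2 2-11 28-1 18 6 17 16 21 56-19 24 0 44 13 25-1 17 25 32 30 5 11 8 28 16 23 8 16 8 26 2 17 177 0z"/><path d="M46 248l-30 2 1 171 22 6 26 1 18 15 18 9 37 9 11 12 15 21 14 14 15 11 14 5 2 4 140-1-1-16-8-26-8-16-16-23-8-28-5-11-32-30-17-25-25 1-44-13-24 0-56 19-16-21-6-17 1-18 11-28-2-2-18-13z"/><path d="M22 421l-6 1 1 106 191-1-1-3-14-5-15-11-14-14-15-21-11-12-37-9-18-9-18-15-26-1z"/>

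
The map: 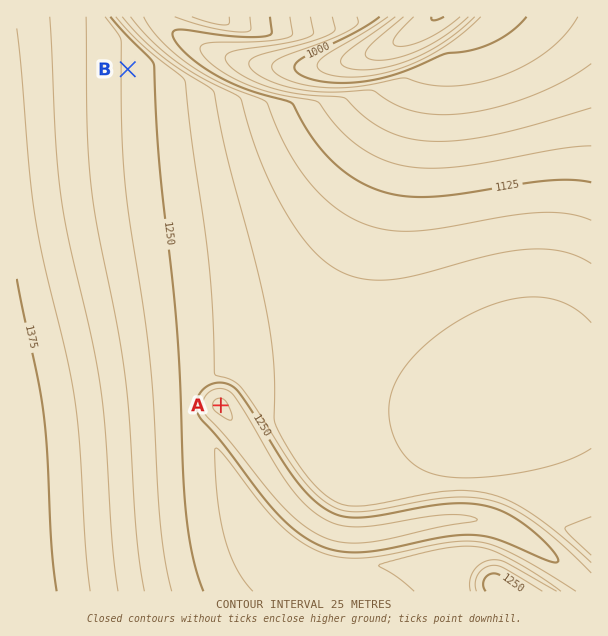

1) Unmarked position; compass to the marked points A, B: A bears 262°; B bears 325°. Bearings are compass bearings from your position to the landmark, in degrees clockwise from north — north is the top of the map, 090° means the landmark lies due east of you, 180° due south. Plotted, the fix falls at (350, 387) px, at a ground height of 1195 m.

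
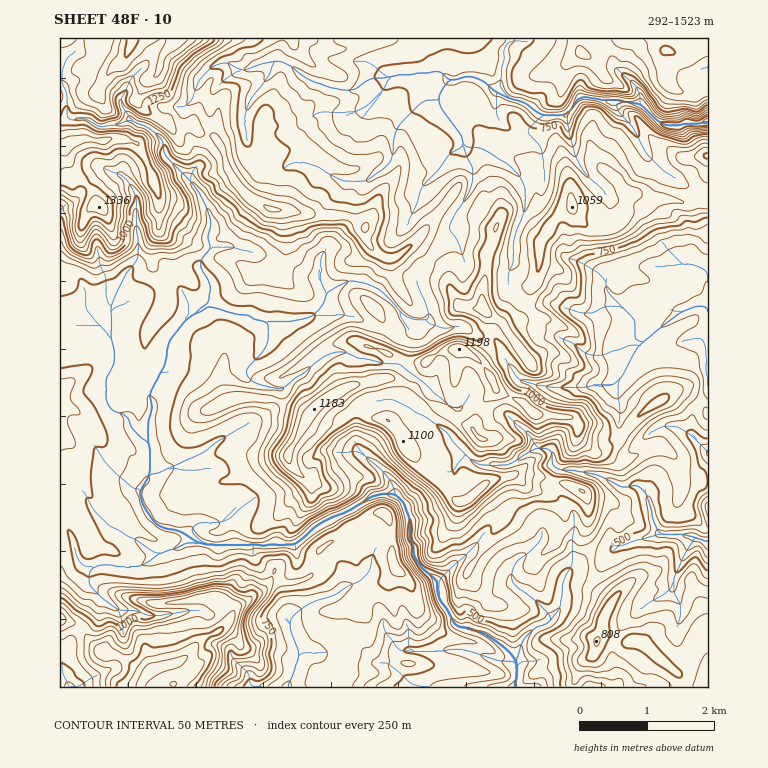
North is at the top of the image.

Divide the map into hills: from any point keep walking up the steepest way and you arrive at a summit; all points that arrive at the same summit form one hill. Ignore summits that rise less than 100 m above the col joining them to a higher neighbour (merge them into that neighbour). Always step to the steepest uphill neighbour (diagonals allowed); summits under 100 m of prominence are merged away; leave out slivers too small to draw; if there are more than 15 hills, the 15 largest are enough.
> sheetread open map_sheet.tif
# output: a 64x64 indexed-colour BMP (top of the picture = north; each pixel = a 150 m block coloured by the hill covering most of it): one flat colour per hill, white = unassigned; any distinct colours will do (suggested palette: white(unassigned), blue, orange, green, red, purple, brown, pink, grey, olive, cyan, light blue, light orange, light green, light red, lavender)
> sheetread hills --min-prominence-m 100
<image width="64" height="64" href="data:image/bmp;base64,Qk12CAAAAAAAAHYAAAAoAAAAQAAAAEAAAAABAAQAAAAAAAAIAAATCwAAEwsAABAAAAAAAAAA////ALR3HwAOf/8ALKAsACgn1gC9Z5QAS1aMAMJ34wB/f38AIr28AM++FwDox64AeLv/AIrfmACWmP8A1bDFADMzMzMzMzMzMzMzMREREREREREREREXd3d3d3d3d3d3MzMzMzMzMzMzMzMxERERERERERERERd3d3d3d3d3d3czMzMzMzMzMzMzMzEREzMzMRERERERF3d3d3d3d3d3dzMzMzMzMzMzMzMzMzMzMzMzEREREzMXd3d3d3d3d3d3MzMzMzMzMzMzMzMzMzMzMzMzMzMzMRF3d3d3d3d3d3czMzMzMzMzMzMzMzMzMzMzMzMzMzEREXd3d3d3d3d3dzMzMzMzMzMzMzMzMzMzMzMzMzMxEREREXd3d3d3d3d3MzMzMzMzMzMzMzMzMzMzMzMzMxERERERJ3d3d3d3d3czMzMzMzMzMzMzMzMzMzMzMzMzERERERInd3d3d3d3dzMzMzMzMzMzMzMzMzMzMzMzMzMRERERIiJ3d3d3d3d3MzMzMzMzMzMzMzMzMzMzMzMzMRERERIiInd3d3d3d3czMzMzMzMzMzMzMzMzMzMzMzMiERESIiIid3d3d3d3dzMzMzMzMzMzMzMzMzMzMzMzMiIhESIiIiIhEXd3d3d3MzMzMzMzMzMzMzMzMzMzMzMyIiIiIiIiIiERF3d3d3czMzMzMzM1VVVVVVUzMzMzMzIiIiIiIiIiIRERF3d3cjMzMzMzM1VVVVVVVVMzMzMzIiIiIiIiIiIhEREREiIiMzMzMzVVVVVVVVVVVVMzMzMiIiIiIiIiIiERERESIiIzMzMzNVVVVVVVVVVVVVMzMyIiIiIiIiIiERERESIiIjMzMzNVVVVVVVVVVVVVVTMzIiIiIiIiIiERERERIiIiMzMzM1VVVVVVVVVVVVVVVVIiIiIiIiIiIRERERIiIiIzMzMzNVVVVVVVVVVVVVVVIiIiIiIiIiIhEREiIiIiIjMzMzMyJVVVVVVVVVVVVVUiIiIiIiIiIiEiIiIiIiIiMzMzMzIiJVVVVVVVVVVVIiIiIiIiIiIiIiIiIiIiIiIzMzMzMiIiJVVVVVVVVVUiIiIiIiIiIiIiIiIiIiIiIjMzMzMSIiIiVVVVVVVVUiIiIiIiIiIiIiIiIiIhIiIhMzMzMRIiIiIiVVVVVVVSIiIiIiIiIiIiIiIiIRESIREzMzMxEiIiIiIiVVVVVVIiIiIiIiIiIiIiIiIhERERETMzMRESIiIiIiIlVVVVVSIiIiIiIiIiIiIiIiERERERMzMxERIiIiIiIiVVVVVVVVVVIiIiIiIiIiIiIREREREzMxEREiIiIiIiIlVVVVVVVVUiIiIiIiIiIiIhERERETMzMRERIiIiIiIiJVVVVVVVUiIiIiIoiIiIiIERERERMzMxEREiIiIiIiIiJVVVVVUiIiIiIoiIiIiIiBEREREzMzERERIiIiIiIiIiVVIiIiIiIiIiiIiIiIiIERERETMzMREREiIiIiIiIiIiIiIiIiIiIiiIiIiIiIiBERERMzMxERESIiIiIiIiIiIiIiIiIiIiiIiIiIiIiIQREREzMzEREREiIiIiIiIiIiIhERIiIoiIiIiIiIiIhEEREREWYRERERIiIiERERIiIREREYiIiIiIiIiIiIiEREERERZmERERFiERERERERERERERiIiIiIiIiERERERERBERFmZmERFmYRERERERERERERGIiIiIhERERERERERERBFmZmZmZmZhERERERERERERGIiIiIhEREREREREREREEWZmZmZmZhEREREREREREREYiIiIiERERERERERERERmZmZmZmZmERERERERERERERGIiIiIhERERERERERESmZmZmZmZmYRERERERERERERERiIiIiERERERERERESqZmZmZmZmZmERERERERERERERGIiIiIREREREREREREpmZmZmZmZmYRERERERERERERERiIiIhERERERERERERGZmZmZmZmZhEREREREREREREREYiIiEREREREREREREZmZmZmZmZmERERERERERERERERiIiIhEREREREREREpmZmZmZmZmEREREREREREREREREYiIiERERERERERESmZmZmZmZmYRERERERERERERERERiIiIRERERERERERKZmZmZmZmYREREREREREREREREREYiIhERERERERERKpmZmZmZmYRERERERERERERERERERiIhERERERERESqqmZmZmZmYRERERERERERERERERERGIhERERERERESqqqZmZmZmYRERERERERERERERERERGIhERERERERESqqqpmZmZmZhEREREREREREREREREREURERERERERESqqqqmZmZmZmERERERERERERERERERERRERERERERERKqqqqZmYRZhERERERERERERERERERERRERBFERERERKqqmqoRERERERERERERERERERERERERRERBERmZRERKqpmZmRERERERERERERERERERERERERFEREERmZmUREqpmZmZEREREREREREREREREREREREREUREQZmZmZmZmZmZmZkRERERERERERERERERERERERERREQZmZmZmZmZmZmZmRERERERERERERERERERERERERERERGZmZmZmZmZmZmZEREREREREREREREREREREREREREREZmZmZmZmZmZmZkRERERERERERERERERERERERERERERmZmZmZmZmZmZmRERERERERERERERERERERERERERERGZmZmZmZmZmZmZ"/>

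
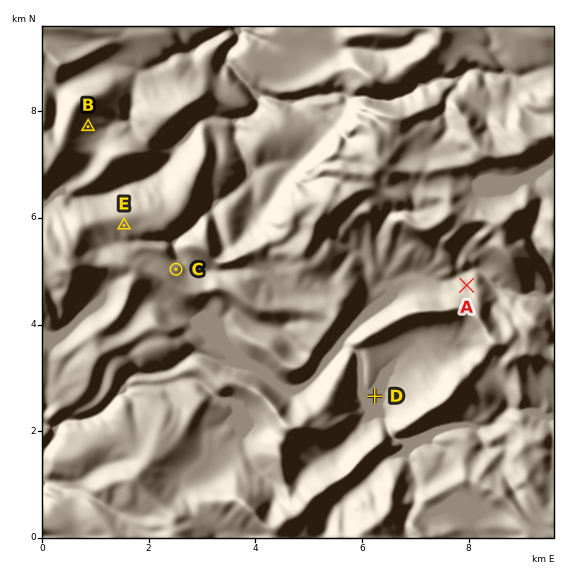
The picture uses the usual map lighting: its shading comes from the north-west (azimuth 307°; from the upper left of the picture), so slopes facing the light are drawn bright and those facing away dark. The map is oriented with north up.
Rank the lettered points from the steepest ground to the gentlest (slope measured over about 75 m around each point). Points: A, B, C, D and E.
C A B E D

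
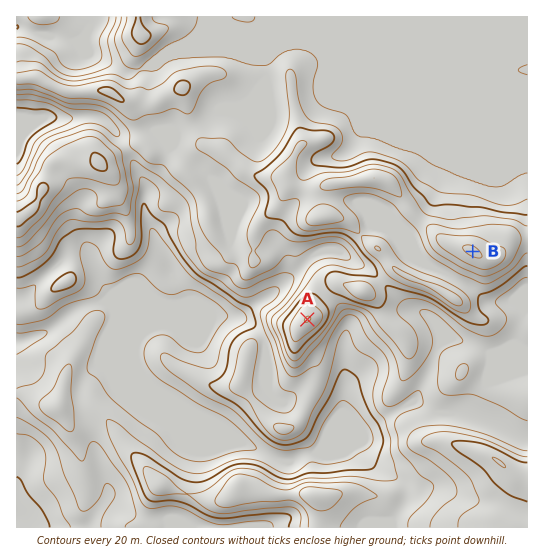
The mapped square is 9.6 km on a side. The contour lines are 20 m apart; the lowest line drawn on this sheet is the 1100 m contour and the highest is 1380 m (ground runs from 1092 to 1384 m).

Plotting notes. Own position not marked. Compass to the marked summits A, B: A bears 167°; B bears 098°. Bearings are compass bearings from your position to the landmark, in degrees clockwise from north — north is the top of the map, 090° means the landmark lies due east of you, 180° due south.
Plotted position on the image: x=286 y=225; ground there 1300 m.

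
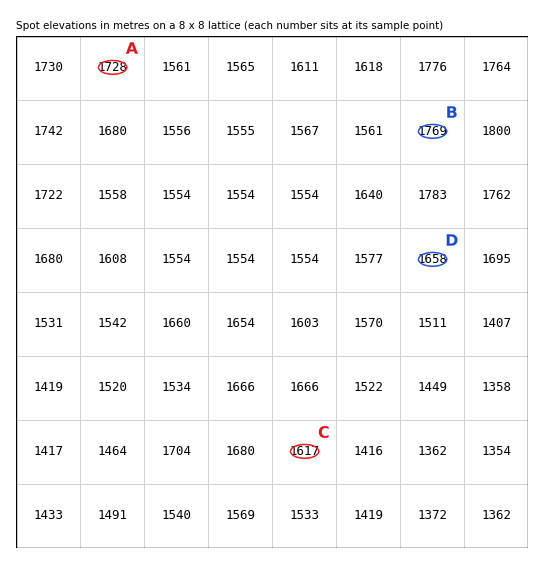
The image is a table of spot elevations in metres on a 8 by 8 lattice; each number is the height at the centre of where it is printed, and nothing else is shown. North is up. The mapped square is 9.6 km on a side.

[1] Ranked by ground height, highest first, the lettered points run B A D C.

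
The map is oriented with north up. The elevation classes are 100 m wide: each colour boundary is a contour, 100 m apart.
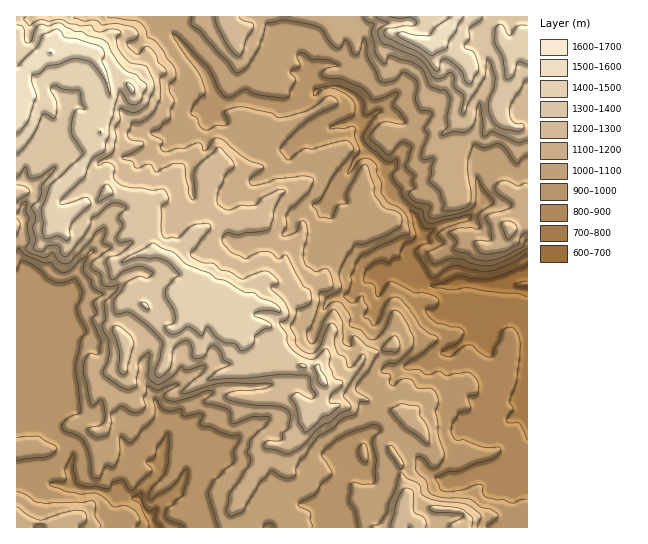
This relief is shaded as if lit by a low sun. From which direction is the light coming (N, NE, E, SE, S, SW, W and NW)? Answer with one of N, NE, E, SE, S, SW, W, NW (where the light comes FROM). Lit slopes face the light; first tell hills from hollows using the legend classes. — NE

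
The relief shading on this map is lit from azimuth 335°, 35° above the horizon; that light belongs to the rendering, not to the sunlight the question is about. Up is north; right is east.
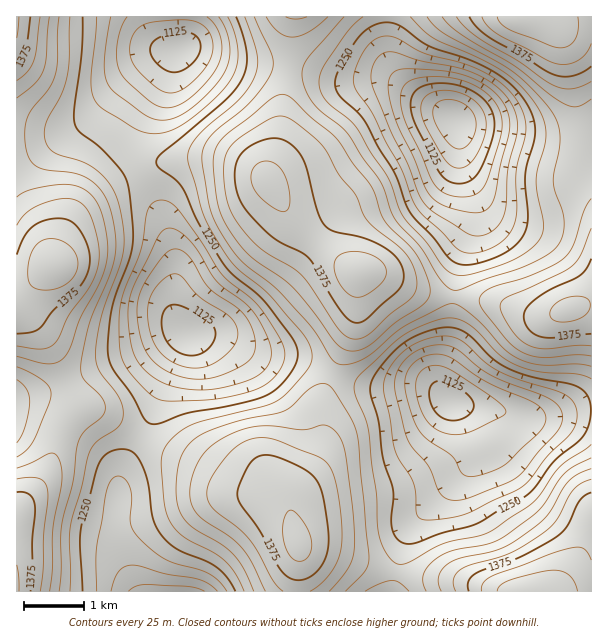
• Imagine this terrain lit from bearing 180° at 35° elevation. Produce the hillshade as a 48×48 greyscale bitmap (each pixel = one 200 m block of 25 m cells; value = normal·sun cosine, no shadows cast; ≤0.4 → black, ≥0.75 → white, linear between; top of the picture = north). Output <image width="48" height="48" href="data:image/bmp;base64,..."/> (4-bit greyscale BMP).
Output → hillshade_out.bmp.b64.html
<image width="48" height="48" href="data:image/bmp;base64,Qk32BAAAAAAAAHYAAAAoAAAAMAAAADAAAAABAAQAAAAAAIAEAAATCwAAEwsAABAAAAAAAAAAAAAAABEREQAiIiIAMzMzAERERABVVVUAZmZmAHd3dwCIiIgAmZmZAKqqqgC7u7sAzMzMAN3d3QDu7u4A////AHiId3iaq8zcy6maq7uqqpmId3ZUNFVmZ3iId3iZq7zMy6maqqqqmZh3ZlQyI0VWZ3d3d3iZqrvMu6qZmZmZiHZVRDIRESNFZnd3d3iJmqu7u6qZiIiIh2VUMyIRESM1Z3h3eIiImaq7u6qYh3d3d2ZUQyIjMyM0Z3iIiIiIiZqru6mYd3d3d3dmVDM0QzNFZ3eImIh3iJmaqpmId3d3d3h3ZUREQzNFZmZ4mYh3iIiIiIiHd3d3d3iHZVRDMzNFVUV4iYiIiId3d3d3d2Z3d3d3dmVDMzNERDRniImZiHd2Znd3ZmZnd2ZmZ2ZVREQzMzRneJmZiHdmZmZmVVVnd2ZmZnd2ZVQyIkVneJqph3ZmVVVVRFVnd3ZlVmZ3dlQzI1VniaqphmVVRERERVZnd3dlVFVmZlVDRGZniaqYdlVEMzIzRWZmZndlRERWZmZVVXZneJmHZlQzIhEjRmZmZmZlVFVWd4h3d3d3d3d2ZVQyIREjRWZmZmZmZneImaqpmJiHd2VVVUMyIiIjRVZmd3ZneJqrvMzLqaqYhmVVVEMiMzM0RFZ4mYiImrvM3u7cu7uph2VVVDMzREVVVWeKq6qqu7zN3u7tzMu6mHZmVENERVZnd3ibzMzMzMvM3d3d3MupmId2ZVVWZmeImZmrzMzd3cy7zMzMzLqZmIh3Zmd4d3iaqqqru8ze7cy7uqq7y5mZmZh3d4iZmZqquqqqqrzN3cy6qYiaqoiZqpmHeJmqq7u7uqqqmqu7u7qph2Z3iImau6qZiZmqvMzLqqqZmqqqmId2VVRVZ3iaqqqpmZmavMzLqqmZmZmYdlRDMzMzRniZmZmqqpmavMzLqpmIiId2VDMiIjMzRWd3d4iZqqmqu7u7qph2ZlVURDMiIzM0RWZmZneImaqqu7qqqYdlREMzNEQzNEVVVVVVVmZ3iZq7uqqqmYdlRDMiNFVURVZmZlVVVmZniJqqqqqZmHZmVUMyNEVVVmd3dlRFVVZniZqpmZmZiHd3ZlRDM0RWZ3iIdlVERVVniZmZiZmYh3d3dmVEQzRWd4iIdmVEREVniZmYiIiId3d3ZVVVRDRWd4iId2VEM0VniZmYh3d3d3d2VERVVERWZ3d3d3ZUREVneIiId2ZmZndmVERFVURVZmZ3d3ZlVVZ3dmd3ZlVVZmZlVEREVVVVVWZ3d3d2ZmZ2ZVVVVERVVlVVVURERVVVVWZ3h4iHd2ZmVDMzMzRFVVRERVVEVWd2Z3eIiIiIh2ZVRDIiIzRFVUQ0RVVWZ4mYiJmZiJmZh2ZVREMiIzRFVVRERVZ4mru7qqqqmaqZh3ZVVEQzM0RVVmZmZmeavd3dzMy7uqqZiHZVVVVENEVWZnd3d3is3v/+7dzMu6mYiIdmVWVURVZneImZiIq97///7tzLu5mHeId2Z3ZmZneIiJmZmZq97v//7ty7qph3eIiIiIiId4iZmZmaqqu83e7u7cupmYiHd4iJmqqqmZmZqqqqq7u7vMzcy6mYiIiId3iZqru7qpmaqqqqq7u7u7y7upmIiA=="/>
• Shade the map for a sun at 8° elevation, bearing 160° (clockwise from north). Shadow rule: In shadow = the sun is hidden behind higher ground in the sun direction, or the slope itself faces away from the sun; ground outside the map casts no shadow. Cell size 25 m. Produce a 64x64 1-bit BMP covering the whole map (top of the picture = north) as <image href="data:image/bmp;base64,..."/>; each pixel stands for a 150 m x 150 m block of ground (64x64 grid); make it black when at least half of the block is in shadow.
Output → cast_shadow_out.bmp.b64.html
<image width="64" height="64" href="data:image/bmp;base64,Qk0+AgAAAAAAAD4AAAAoAAAAQAAAAEAAAAABAAEAAAAAAAACAAATCwAAEwsAAAIAAAAAAAAA////AAAAAAAAAAAAAAAAAAAAAAAAAAQAAAAAAAAAP4AAAAAAAAD/wAAAAAAAA//AAAAAAAAD/+AAAAAAAAP/4AAAAAAAAf/gAAAAAAAA/8AAAAAAAAD/wAAAAAAAAH/gAAAAAAAAP/gAAAAAAAAf/wAAAAAAAAH/AAAAAAAAAH8AAAAAAAAAPwAAAAAAAAA+AAAAAAAAAD4AAAPgAAAAOAAAB/AAAAAAAAAP+AAAAAAAAA/4AAAAAAAAD/gAAAAAAAAP+AAAAAAAAA/gAAAAAAAADwAAAAAAAAAAAAAAAAAAAAAAAAAAAAAAAAAAAAAAAAAAAAAAAAAAAAAAAAAAAAAAAAAAAAAAAAAAAAAAAAAAAAAAAAAAAAAAAAAAAB4wAAAAAAAAP/gAAAAAAAA/cAAAAAAAAD8AAAAAAAAAPgAAAAAAAAAcAAAAAAAAAAAAAAAAAAAAAAAAAAAAAAAAAAAAAAAAAAAAAAAAAAAAAAAAAAAAAAAAAAAAAAAAAAAAAAAAAAAAAAAAAAAAAAAAAAAAAAAAAAAAAAAAAAAAAAAAAD8AAAAAAAAAf4AAAAAAAAB/gAAAAAAAAH+AAAAAAAAAf4AAAAAAAAA/AAAAAAAAAD4AAAAAAAAAHgAAAAAAAAAcAAAAAAAAAAAAAAAAAAAAAAAAAAAAAAAAAAAAAAAAAAAAAAAAAA=="/>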